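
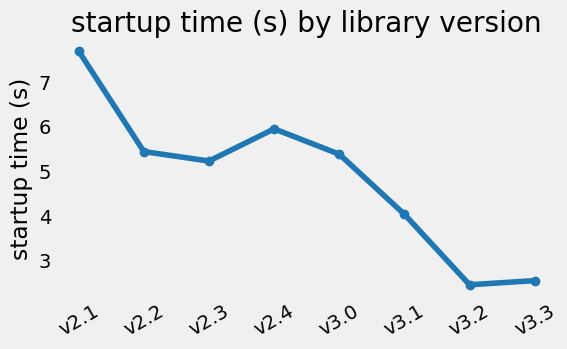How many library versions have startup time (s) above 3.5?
6

Above 3.5: v2.1, v2.2, v2.3, v2.4, v3.0, v3.1.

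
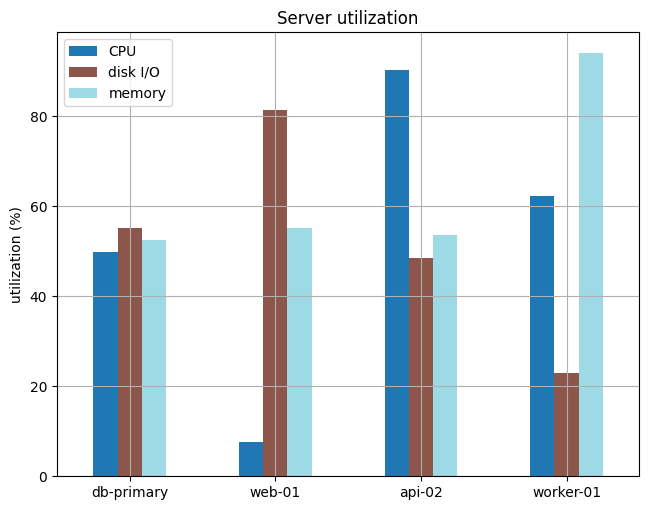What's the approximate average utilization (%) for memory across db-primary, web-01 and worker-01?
≈ 67

(50 + 60 + 90) / 3 ≈ 67.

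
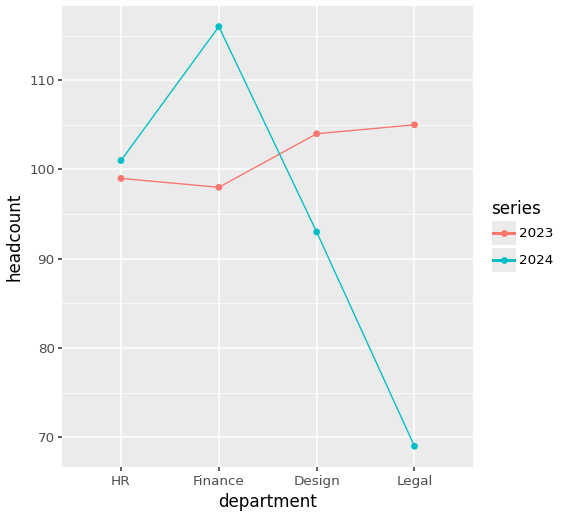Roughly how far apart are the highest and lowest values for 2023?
Max Legal ≈ 105, min Finance ≈ 100; range ≈ 5.

≈ 5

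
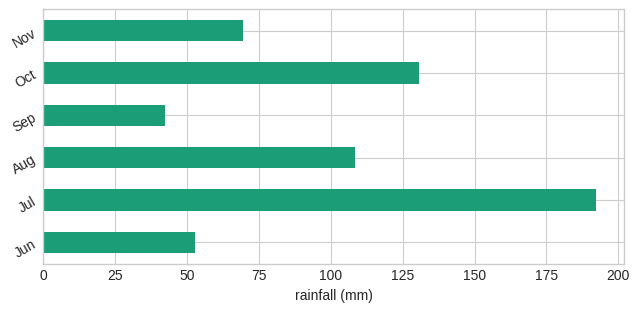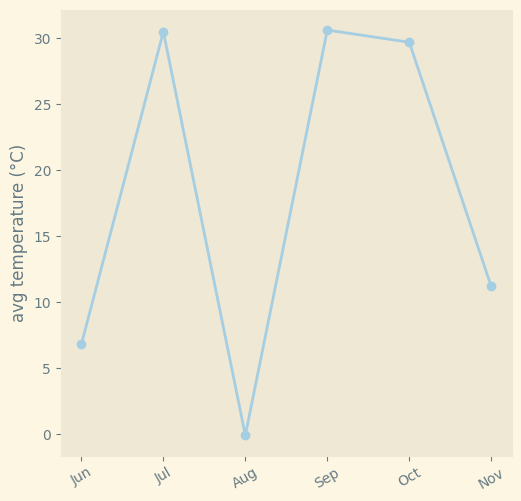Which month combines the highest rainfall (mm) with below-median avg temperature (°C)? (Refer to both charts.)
Aug

Chart 2 median avg temperature (°C) ≈ 20; below-median months: Jun, Aug, Nov. Among those, Aug has the highest rainfall (mm) (≈ 100).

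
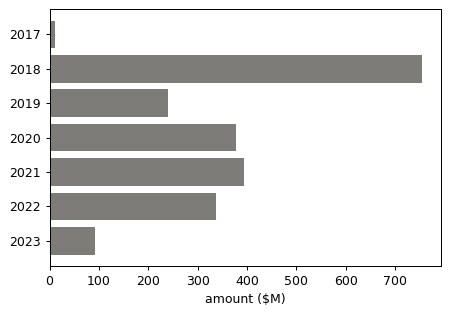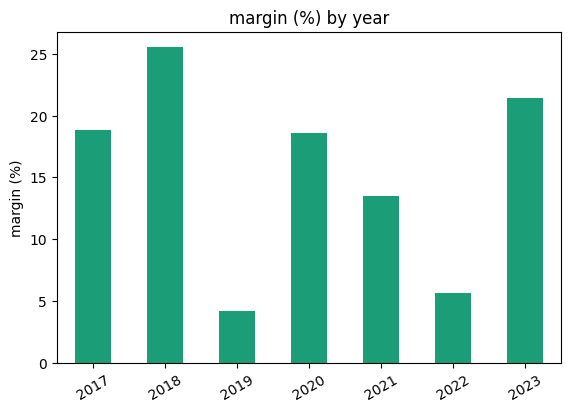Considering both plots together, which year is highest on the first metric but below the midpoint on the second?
Chart 2 median margin (%) ≈ 20; below-median years: 2019, 2021, 2022. Among those, 2021 has the highest amount ($M) (≈ 400).

2021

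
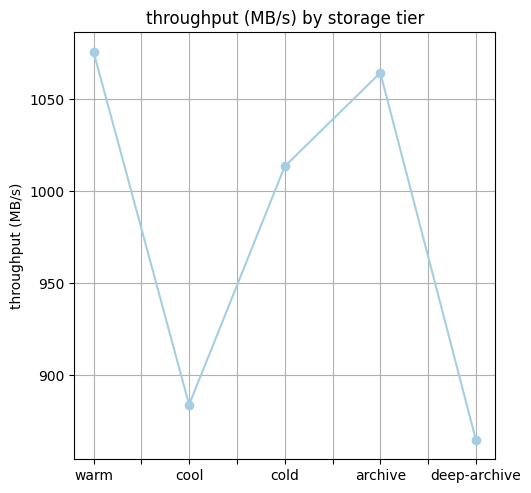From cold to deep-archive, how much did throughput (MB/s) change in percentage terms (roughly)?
cold ≈ 1020, deep-archive ≈ 860; (860 − 1020) / 1020 ≈ -15.7%.

≈ -15.7%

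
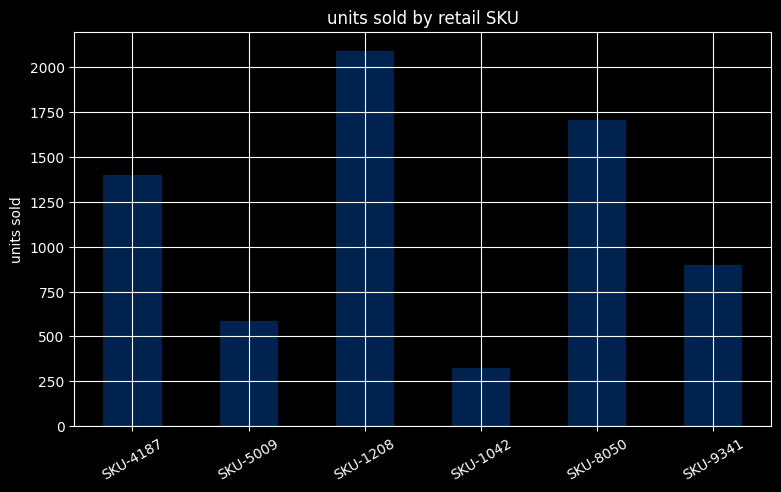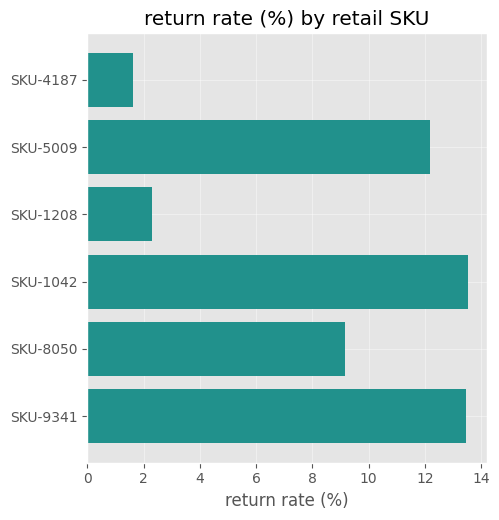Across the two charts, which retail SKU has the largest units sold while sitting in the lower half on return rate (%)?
SKU-1208

Chart 2 median return rate (%) ≈ 10; below-median retail SKUs: SKU-4187, SKU-1208, SKU-8050. Among those, SKU-1208 has the highest units sold (≈ 2000).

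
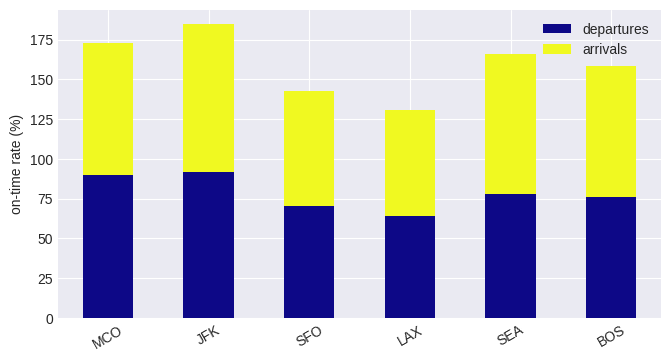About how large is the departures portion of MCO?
≈ 80

departures top ≈ 80, bottom ≈ 0; segment ≈ 80.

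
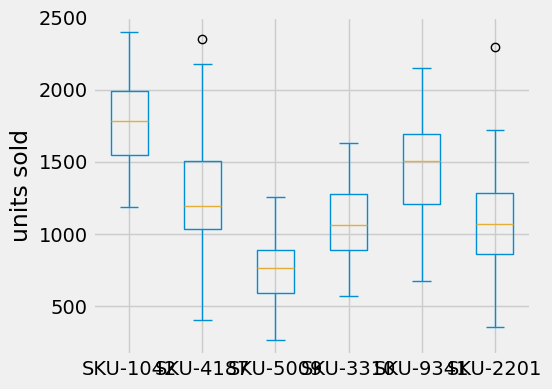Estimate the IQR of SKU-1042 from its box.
Q3 ≈ 2000, Q1 ≈ 1500; IQR ≈ 500.

≈ 500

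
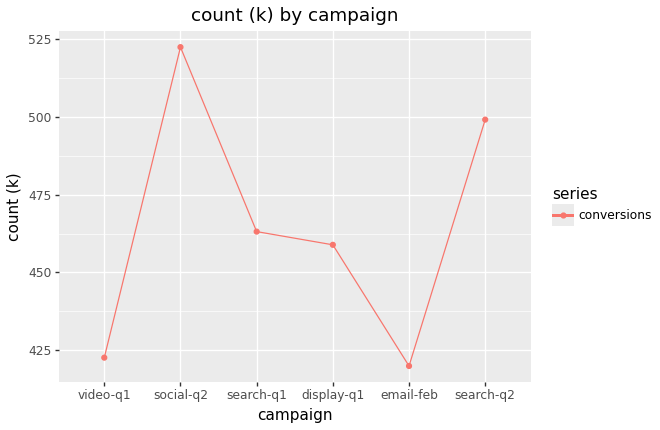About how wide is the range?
Max social-q2 ≈ 520, min email-feb ≈ 420; range ≈ 100.

≈ 100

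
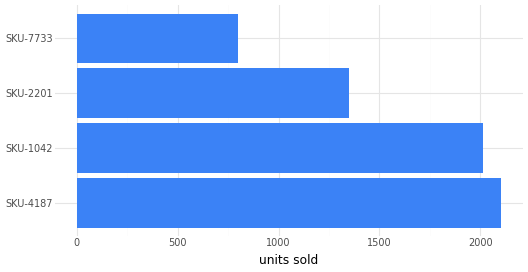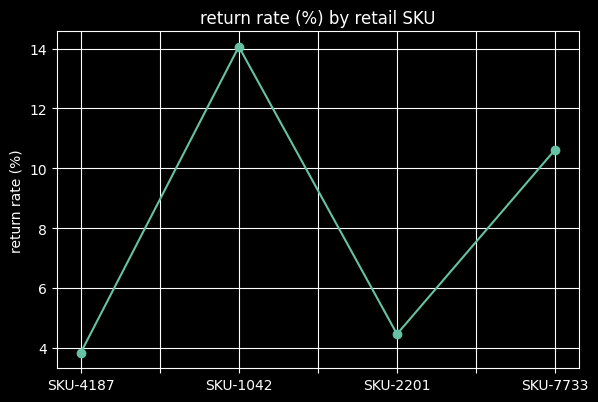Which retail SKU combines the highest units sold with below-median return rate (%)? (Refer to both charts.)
Chart 2 median return rate (%) ≈ 8; below-median retail SKUs: SKU-4187, SKU-2201. Among those, SKU-4187 has the highest units sold (≈ 2200).

SKU-4187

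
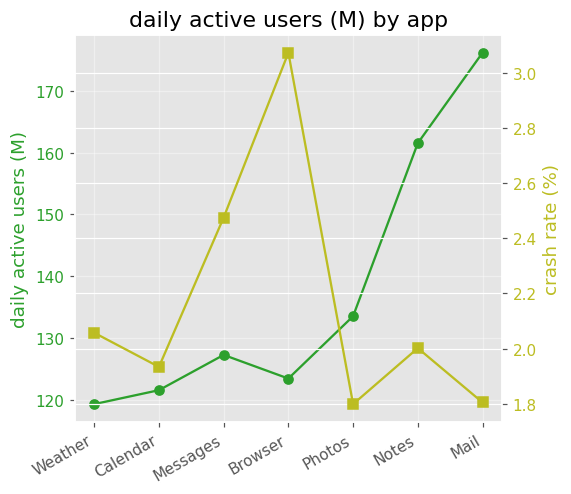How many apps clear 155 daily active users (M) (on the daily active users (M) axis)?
2

Above 155: Notes, Mail.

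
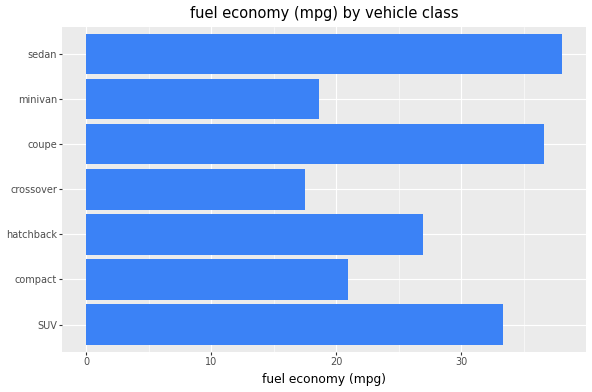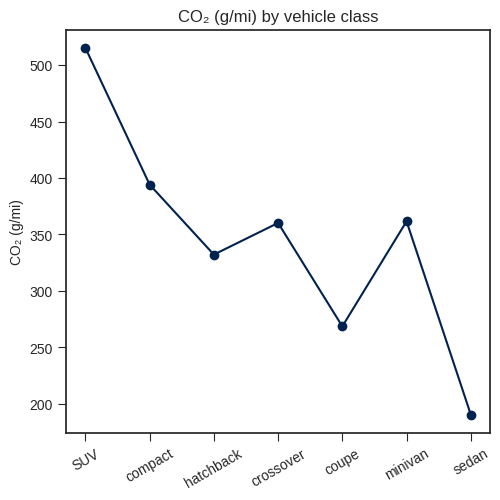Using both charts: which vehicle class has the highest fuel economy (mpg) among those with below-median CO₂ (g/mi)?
Chart 2 median CO₂ (g/mi) ≈ 350; below-median vehicle classes: hatchback, coupe, sedan. Among those, sedan has the highest fuel economy (mpg) (≈ 40).

sedan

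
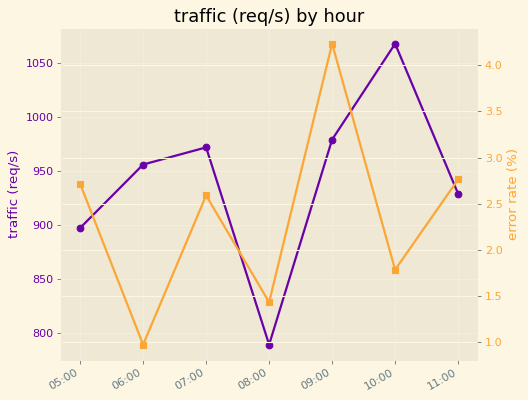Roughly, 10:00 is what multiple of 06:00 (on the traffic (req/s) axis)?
10:00 ≈ 1075, 06:00 ≈ 950; 1075/950 ≈ 1.13.

≈ 1.13×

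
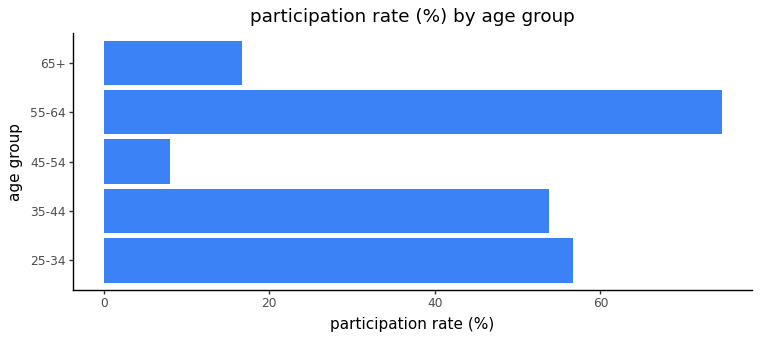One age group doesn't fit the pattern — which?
45-54 ≈ 10; the rest sit between ≈ 20 and ≈ 70.

45-54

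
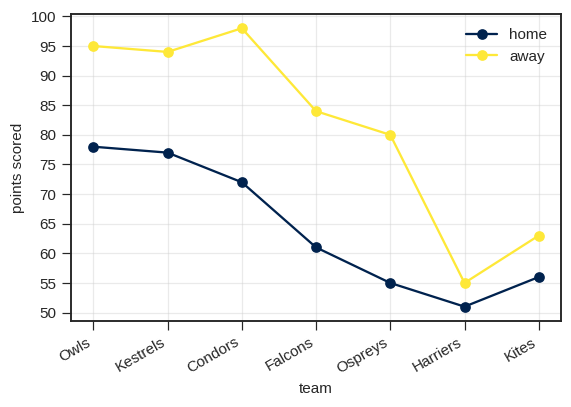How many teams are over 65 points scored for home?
Above 65: Owls, Kestrels, Condors.

3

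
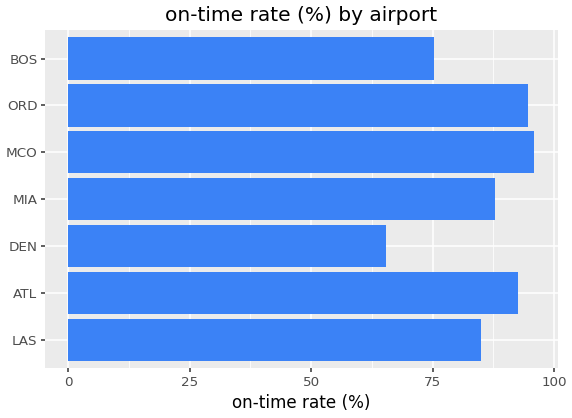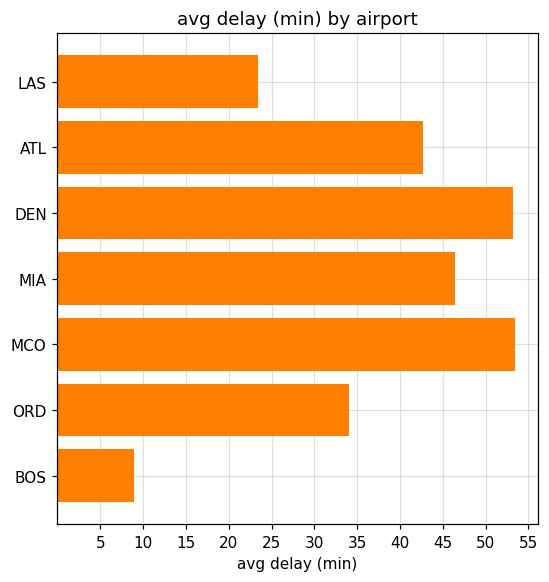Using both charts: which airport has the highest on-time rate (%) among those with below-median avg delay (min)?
ORD

Chart 2 median avg delay (min) ≈ 45; below-median airports: LAS, ORD, BOS. Among those, ORD has the highest on-time rate (%) (≈ 90).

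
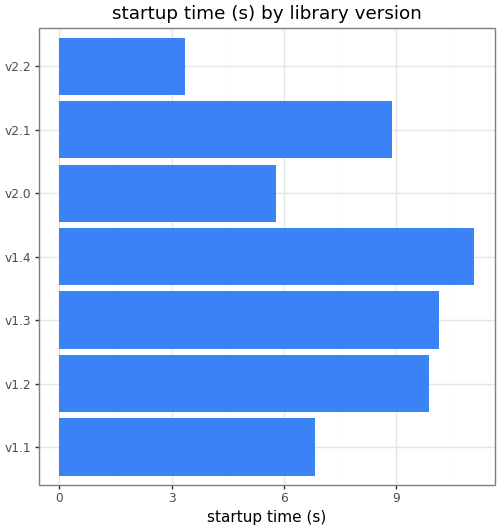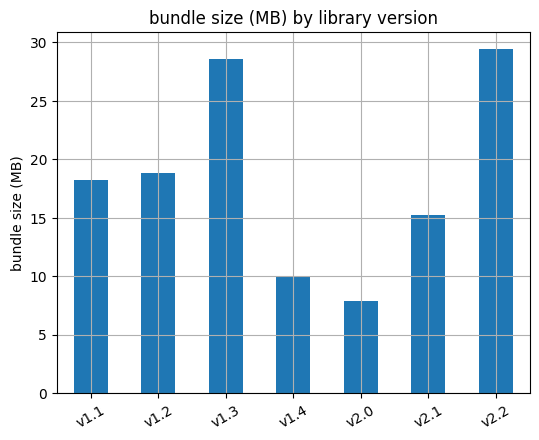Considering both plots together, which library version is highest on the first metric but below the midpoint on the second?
v1.4

Chart 2 median bundle size (MB) ≈ 20; below-median library versions: v1.4, v2.0, v2.1. Among those, v1.4 has the highest startup time (s) (≈ 12).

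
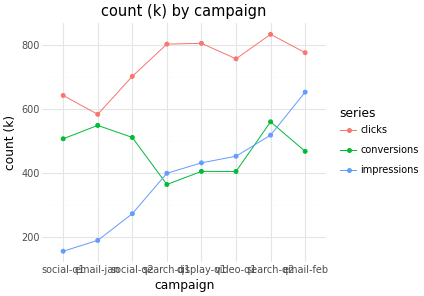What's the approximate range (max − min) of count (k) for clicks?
≈ 200

Max search-q2 ≈ 800, min email-jan ≈ 600; range ≈ 200.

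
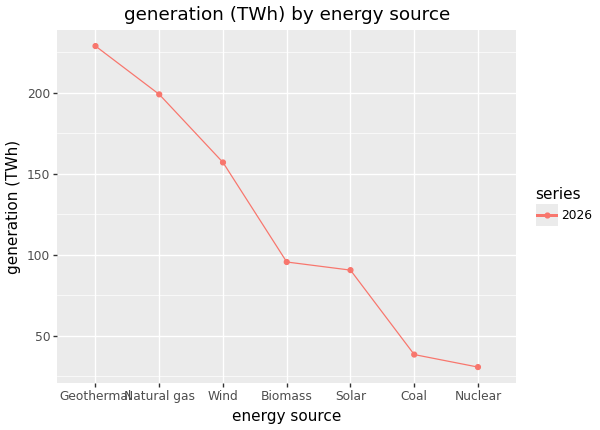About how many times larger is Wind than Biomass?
Wind ≈ 160, Biomass ≈ 100; 160/100 ≈ 1.6.

≈ 1.6×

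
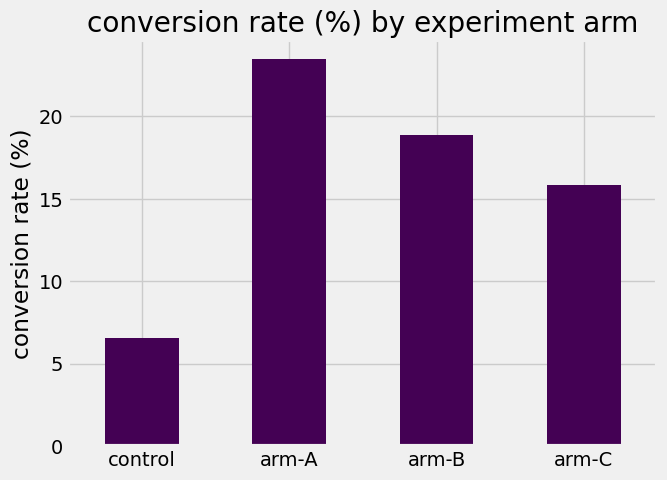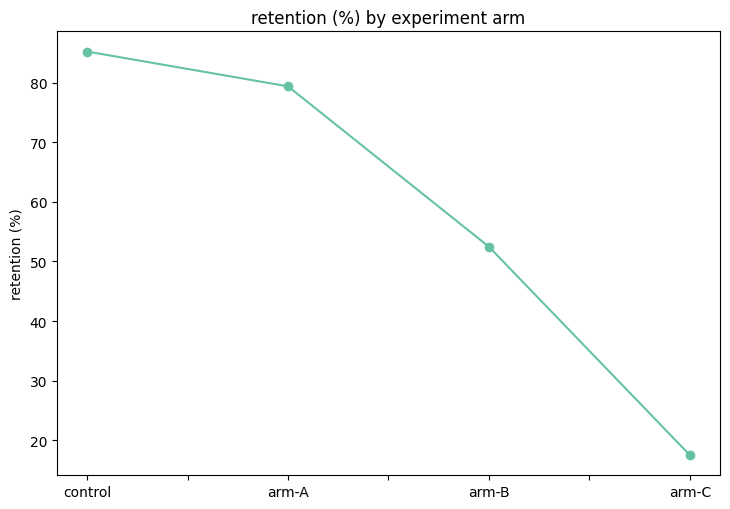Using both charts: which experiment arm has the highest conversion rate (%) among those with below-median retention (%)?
Chart 2 median retention (%) ≈ 70; below-median experiment arms: arm-B, arm-C. Among those, arm-B has the highest conversion rate (%) (≈ 20).

arm-B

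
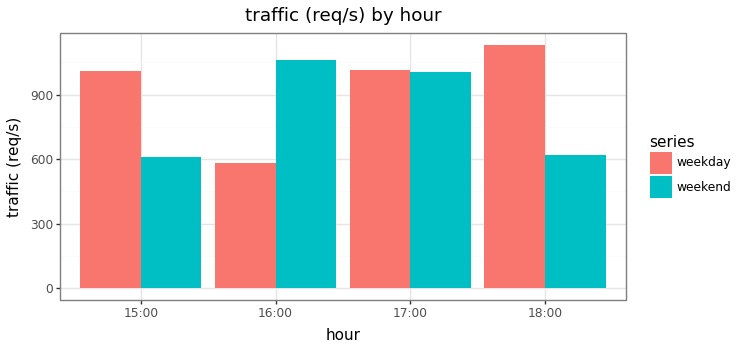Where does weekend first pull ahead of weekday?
16:00

15:00: weekend ≈ 600 vs weekday ≈ 1000 (not yet); 16:00: weekend ≈ 1100 vs weekday ≈ 600 (first crossover).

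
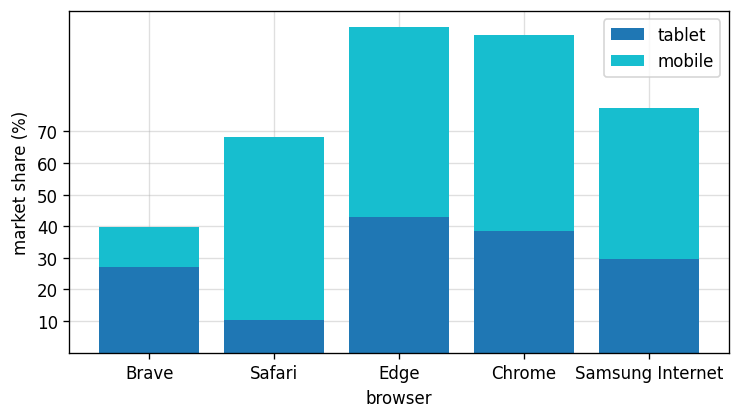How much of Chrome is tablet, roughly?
≈ 40

tablet top ≈ 40, bottom ≈ 0; segment ≈ 40.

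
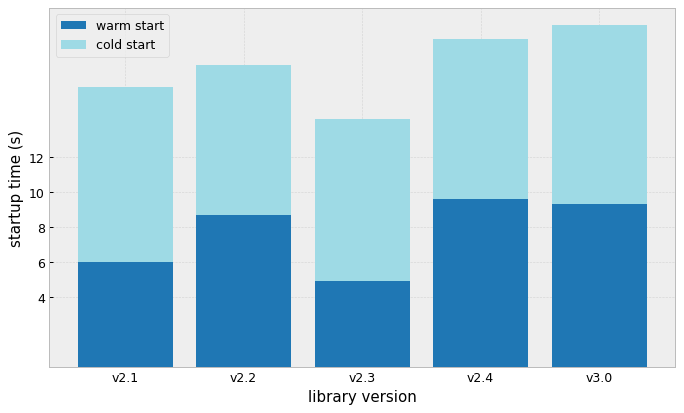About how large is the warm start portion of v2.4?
≈ 10

warm start top ≈ 10, bottom ≈ 0; segment ≈ 10.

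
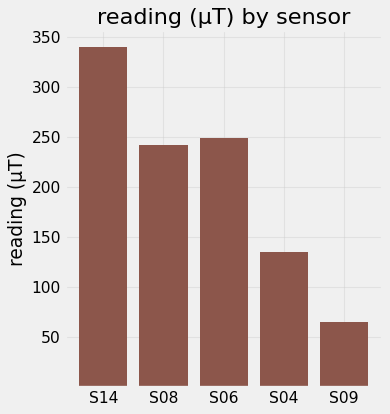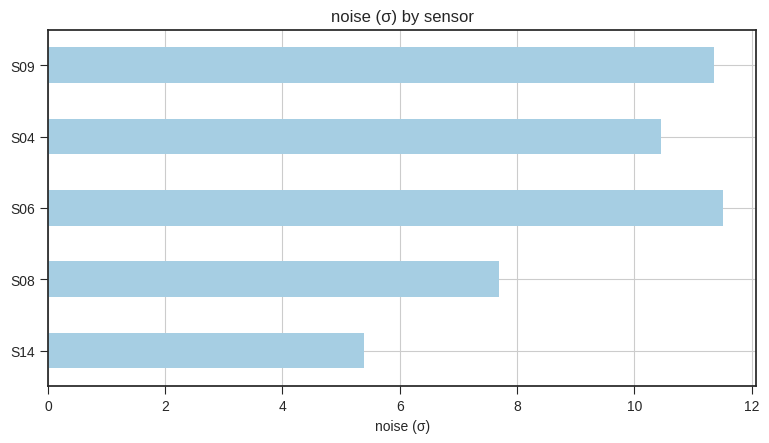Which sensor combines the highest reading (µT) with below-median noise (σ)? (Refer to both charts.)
Chart 2 median noise (σ) ≈ 10; below-median sensors: S14, S08. Among those, S14 has the highest reading (µT) (≈ 350).

S14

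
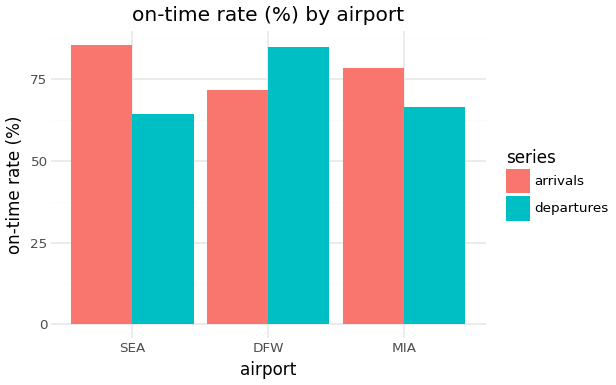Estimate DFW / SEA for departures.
DFW ≈ 80, SEA ≈ 60; 80/60 ≈ 1.33.

≈ 1.33×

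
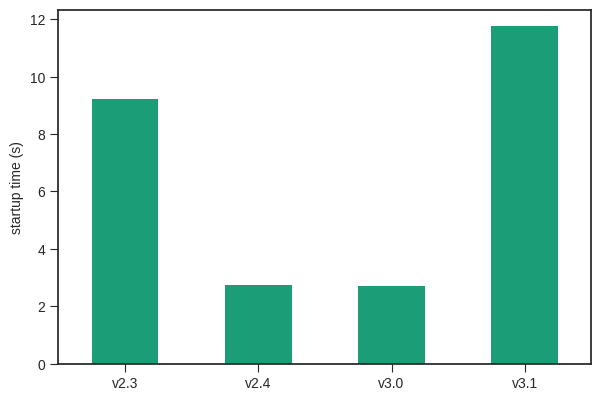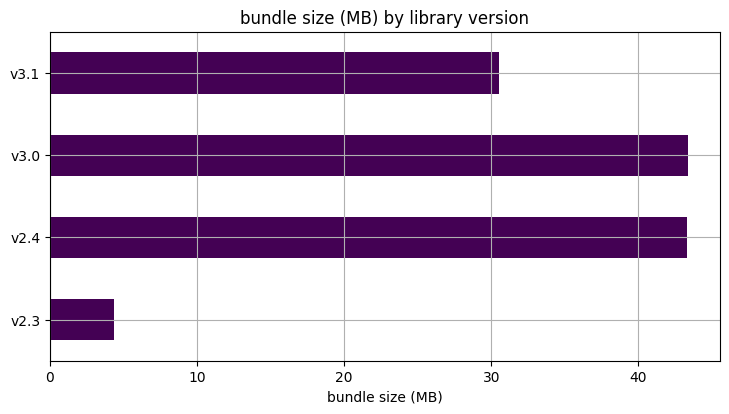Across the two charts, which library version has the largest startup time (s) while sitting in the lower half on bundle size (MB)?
Chart 2 median bundle size (MB) ≈ 35; below-median library versions: v2.3, v3.1. Among those, v3.1 has the highest startup time (s) (≈ 12).

v3.1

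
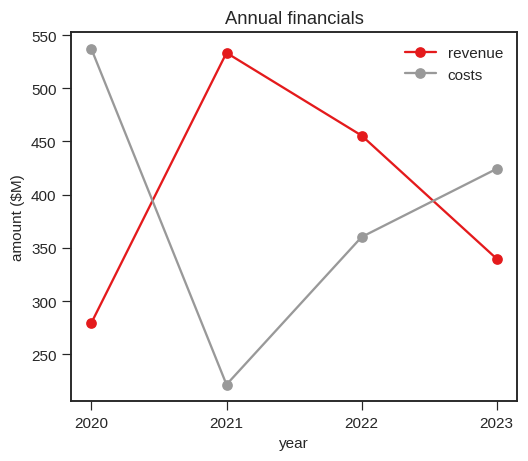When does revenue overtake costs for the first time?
2020: revenue ≈ 300 vs costs ≈ 550 (not yet); 2021: revenue ≈ 550 vs costs ≈ 200 (first crossover).

2021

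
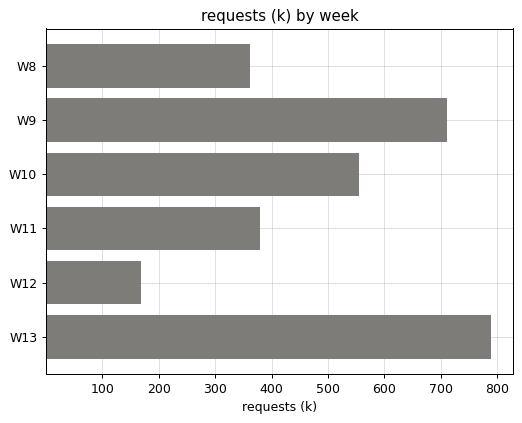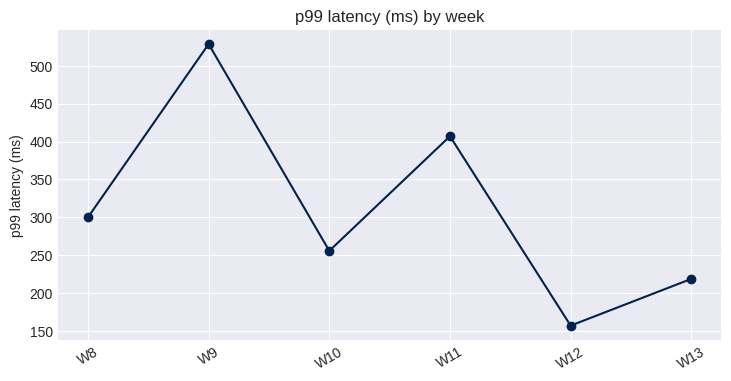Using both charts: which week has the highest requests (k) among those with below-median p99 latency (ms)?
W13

Chart 2 median p99 latency (ms) ≈ 300; below-median weeks: W10, W12, W13. Among those, W13 has the highest requests (k) (≈ 800).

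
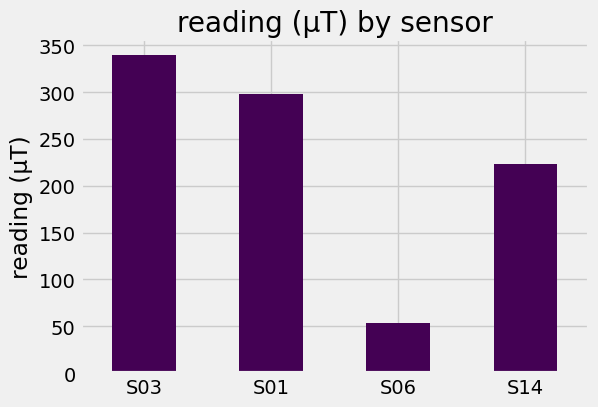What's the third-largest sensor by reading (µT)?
Top 4: S03 ≈ 350, S01 ≈ 300, S14 ≈ 200, S06 ≈ 50.

S14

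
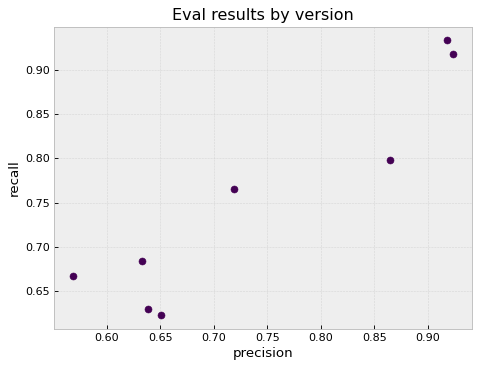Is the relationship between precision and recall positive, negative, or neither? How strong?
positive, strong

Points are positively correlated; strong (|r| ≈ 0.9).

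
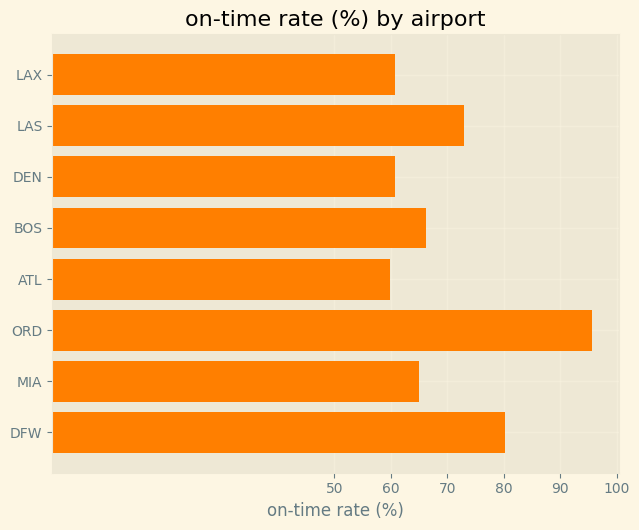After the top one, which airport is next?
DFW

Top 3: ORD ≈ 100, DFW ≈ 80, LAS ≈ 70.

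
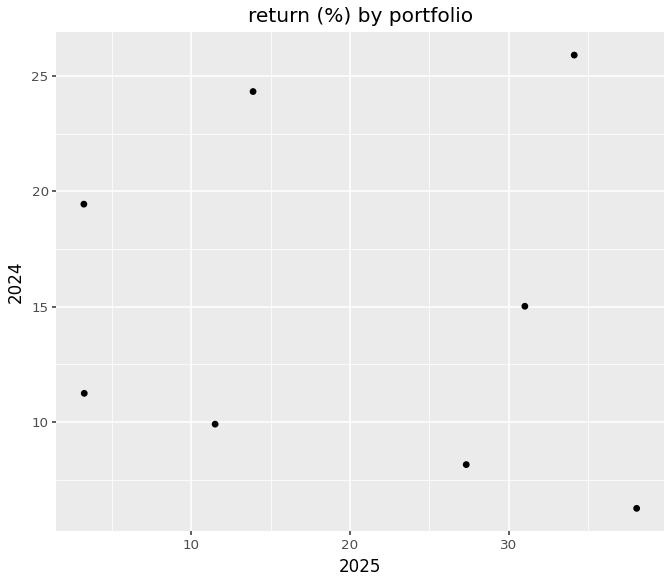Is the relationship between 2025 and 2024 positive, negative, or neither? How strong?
no clear correlation

Points are roughly uncorrelated; weak (|r| ≈ 0.1).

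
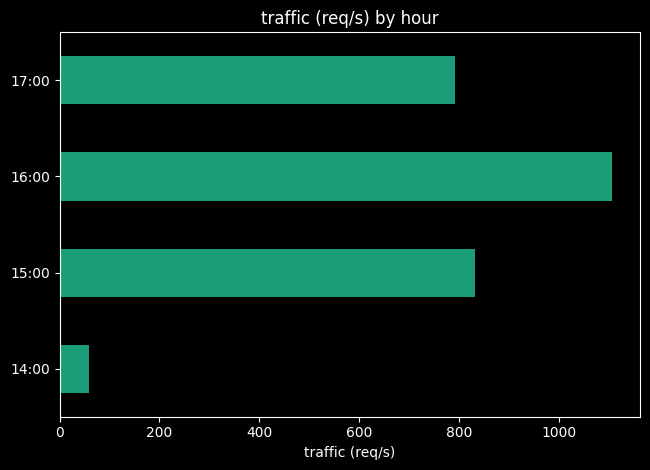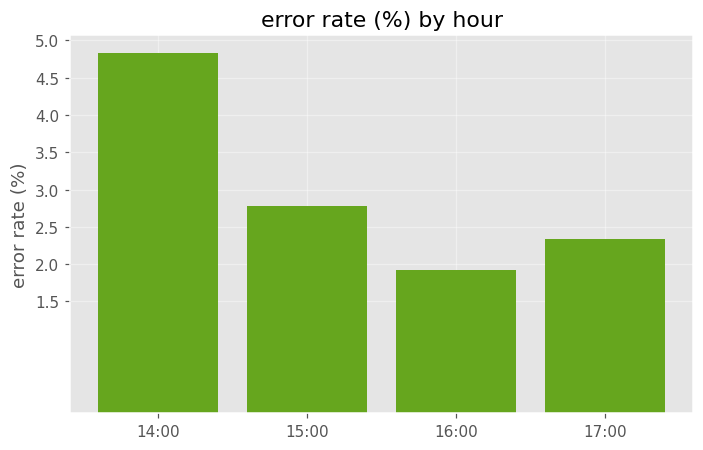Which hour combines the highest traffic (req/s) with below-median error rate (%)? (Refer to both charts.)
Chart 2 median error rate (%) ≈ 2.5; below-median hours: 16:00, 17:00. Among those, 16:00 has the highest traffic (req/s) (≈ 1200).

16:00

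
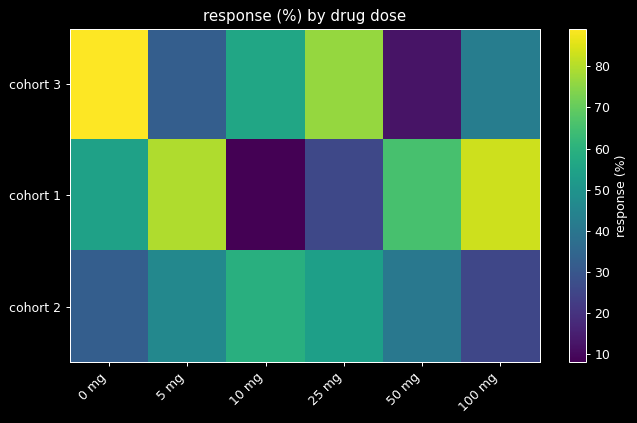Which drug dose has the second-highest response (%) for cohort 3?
Top 3 for cohort 3: 0 mg ≈ 90, 25 mg ≈ 80, 10 mg ≈ 60.

25 mg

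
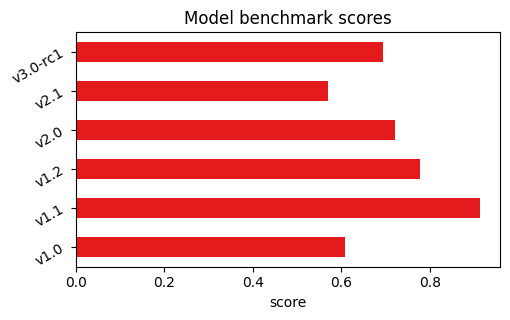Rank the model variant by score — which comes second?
v1.2

Top 3: v1.1 ≈ 0.9, v1.2 ≈ 0.8, v2.0 ≈ 0.7.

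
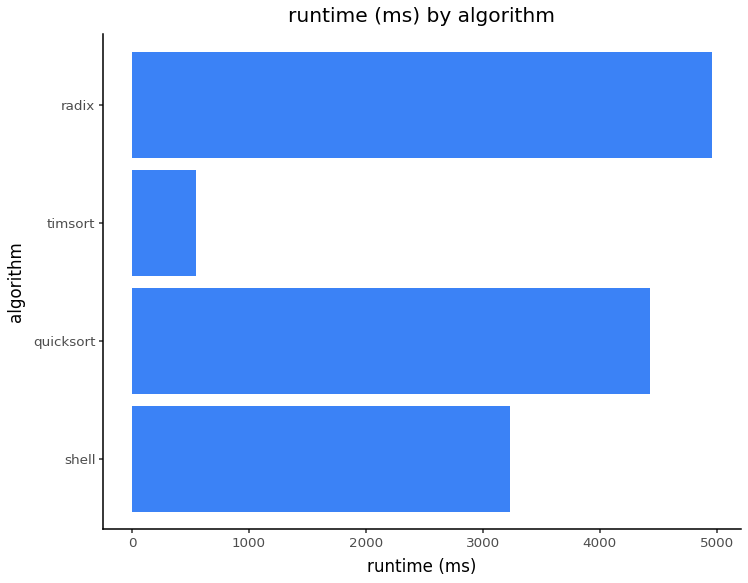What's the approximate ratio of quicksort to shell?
quicksort ≈ 4500, shell ≈ 3000; 4500/3000 ≈ 1.5.

≈ 1.5×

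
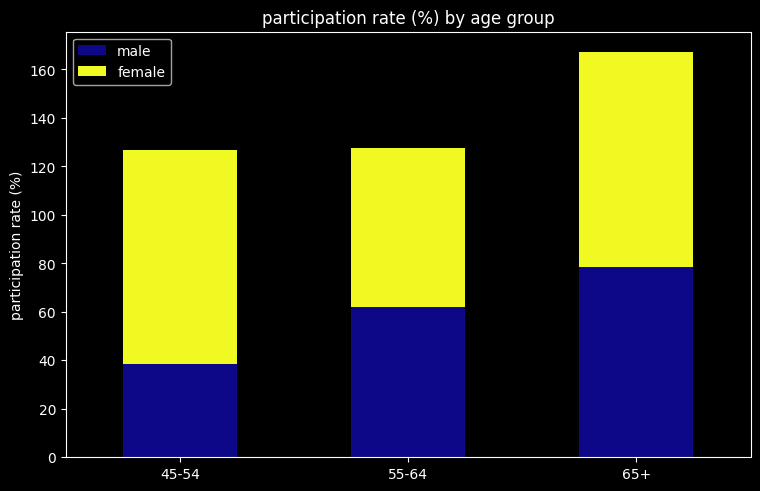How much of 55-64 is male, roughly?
male top ≈ 60, bottom ≈ 0; segment ≈ 60.

≈ 60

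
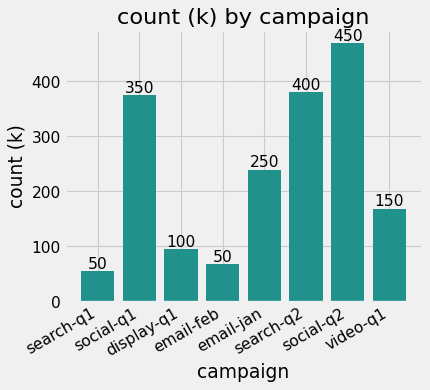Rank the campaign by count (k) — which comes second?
Top 3: social-q2 ≈ 450, search-q2 ≈ 400, social-q1 ≈ 350.

search-q2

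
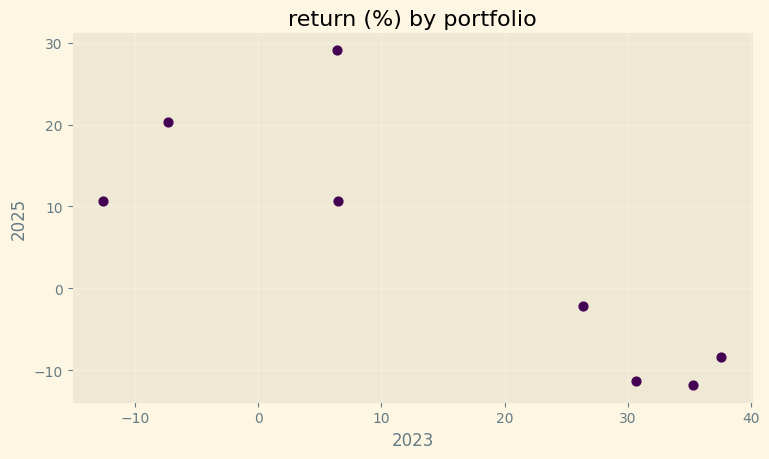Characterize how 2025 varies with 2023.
negative, strong

Points are negatively correlated; strong (|r| ≈ 0.8).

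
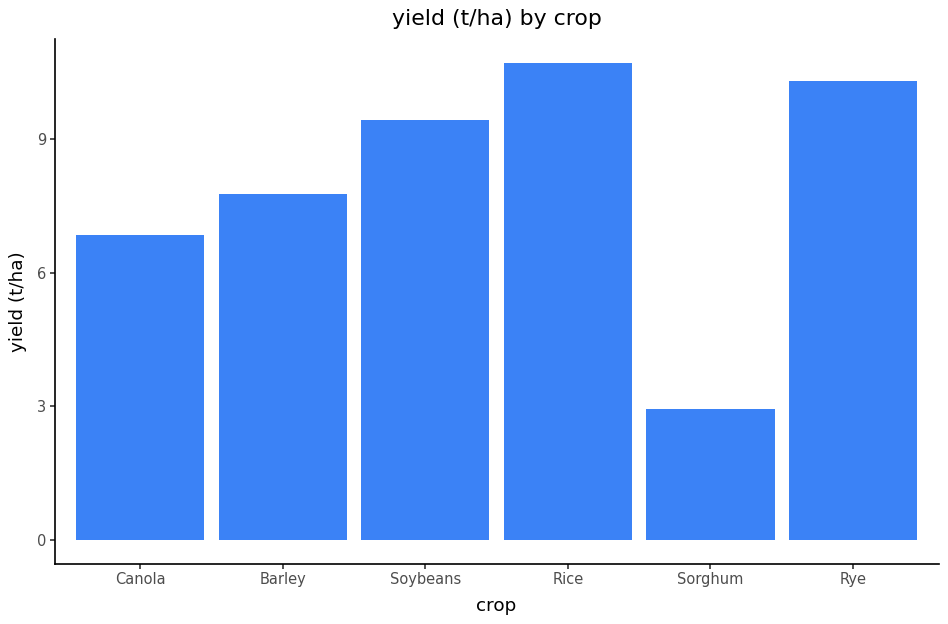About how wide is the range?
Max Rice ≈ 11, min Sorghum ≈ 3; range ≈ 8.

≈ 8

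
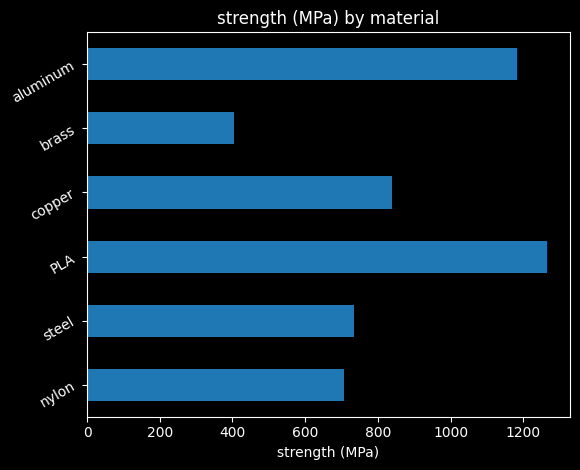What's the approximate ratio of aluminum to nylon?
aluminum ≈ 1200, nylon ≈ 800; 1200/800 ≈ 1.5.

≈ 1.5×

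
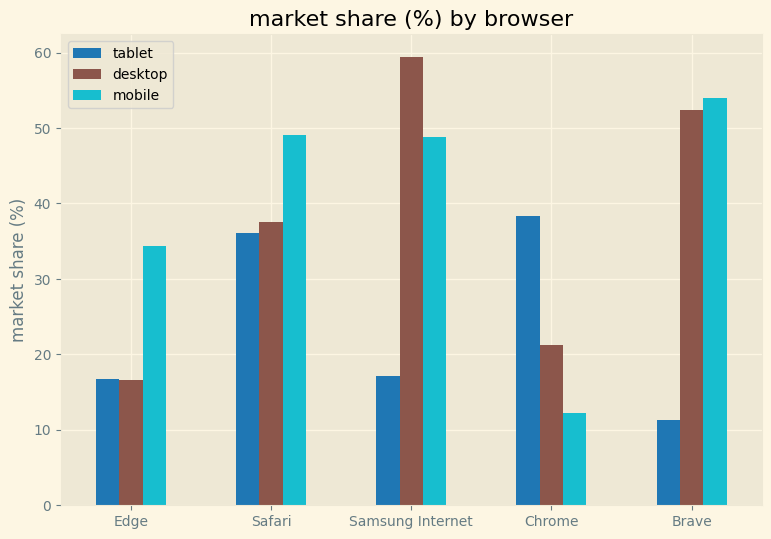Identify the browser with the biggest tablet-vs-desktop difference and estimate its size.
Samsung Internet, ≈ 45 %

Samsung Internet: tablet ≈ 15, desktop ≈ 60 → gap ≈ 45. Next-largest (Brave) is only ≈ 40.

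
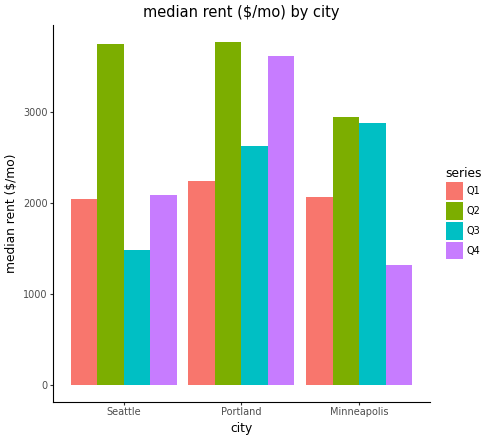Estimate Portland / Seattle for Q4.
≈ 1.75×

Portland ≈ 3500, Seattle ≈ 2000; 3500/2000 ≈ 1.75.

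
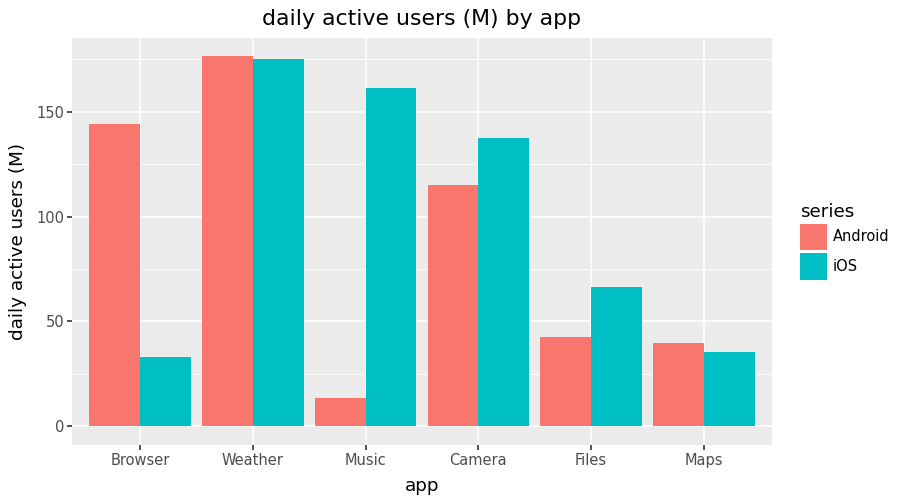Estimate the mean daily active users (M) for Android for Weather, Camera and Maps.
(180 + 120 + 40) / 3 ≈ 113.

≈ 113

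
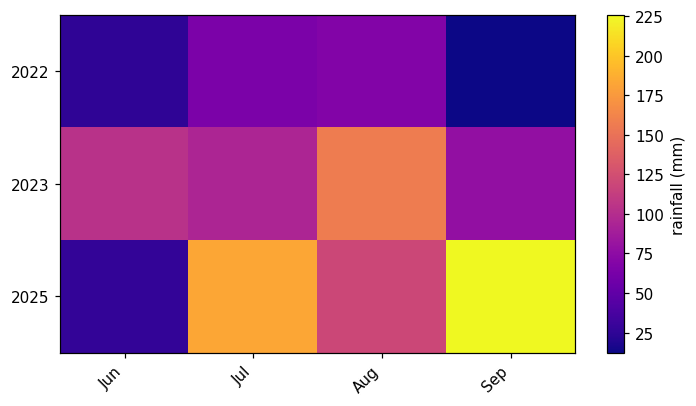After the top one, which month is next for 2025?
Top 3 for 2025: Sep ≈ 220, Jul ≈ 180, Aug ≈ 120.

Jul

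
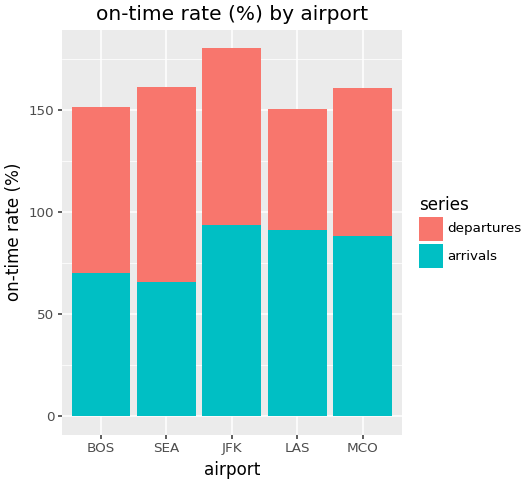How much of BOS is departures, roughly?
≈ 80

departures top ≈ 160, bottom ≈ 80; segment ≈ 80.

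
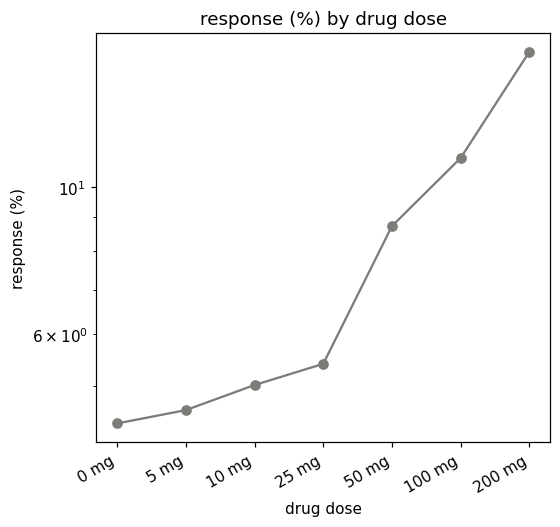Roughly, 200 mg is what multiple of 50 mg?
≈ 1.78×

200 mg ≈ 16, 50 mg ≈ 9; 16/9 ≈ 1.78.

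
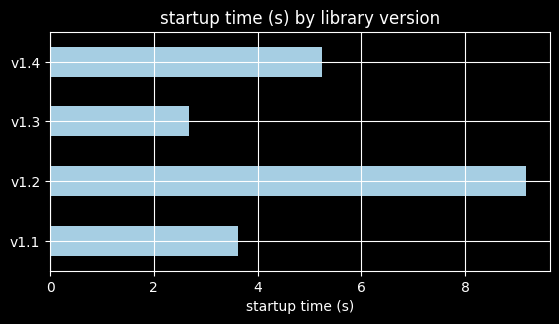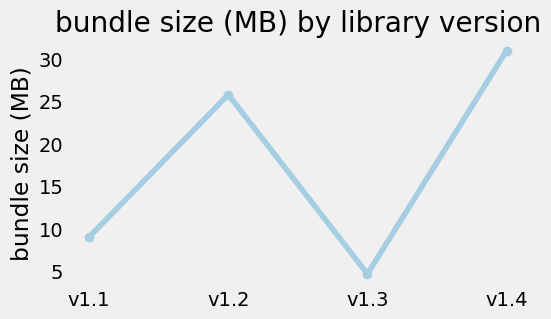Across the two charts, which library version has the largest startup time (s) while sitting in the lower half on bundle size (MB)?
Chart 2 median bundle size (MB) ≈ 15; below-median library versions: v1.1, v1.3. Among those, v1.1 has the highest startup time (s) (≈ 4).

v1.1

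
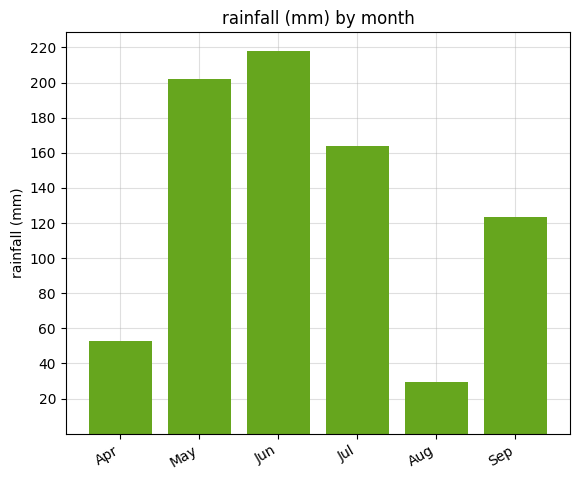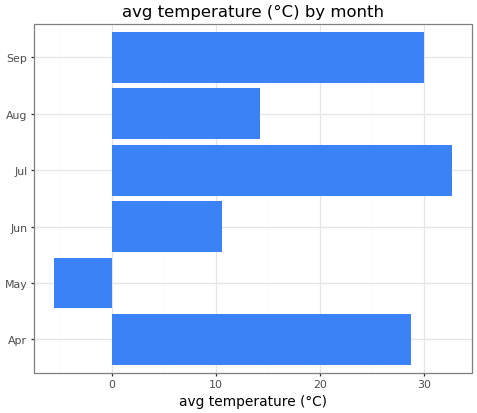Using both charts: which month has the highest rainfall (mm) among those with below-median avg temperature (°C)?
Chart 2 median avg temperature (°C) ≈ 20; below-median months: May, Jun, Aug. Among those, Jun has the highest rainfall (mm) (≈ 220).

Jun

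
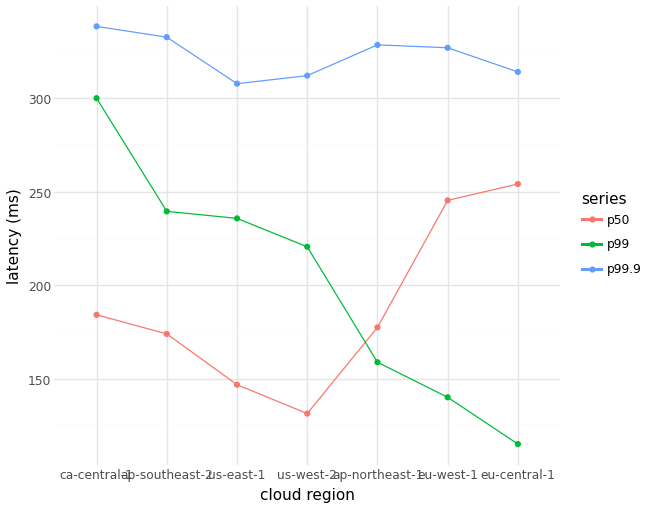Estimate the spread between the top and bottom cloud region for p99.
Max ca-central-1 ≈ 300, min eu-central-1 ≈ 120; range ≈ 180.

≈ 180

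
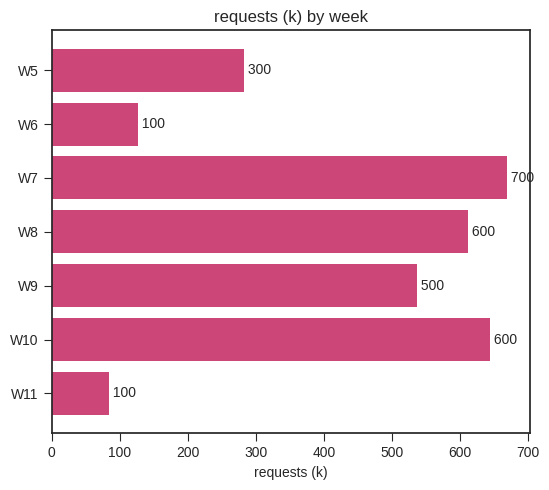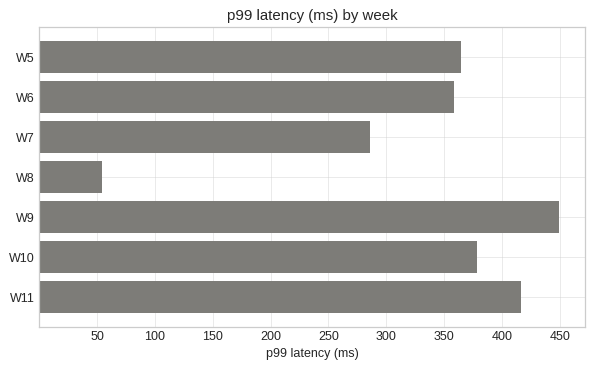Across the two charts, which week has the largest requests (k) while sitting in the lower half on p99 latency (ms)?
W7

Chart 2 median p99 latency (ms) ≈ 350; below-median weeks: W6, W7, W8. Among those, W7 has the highest requests (k) (≈ 700).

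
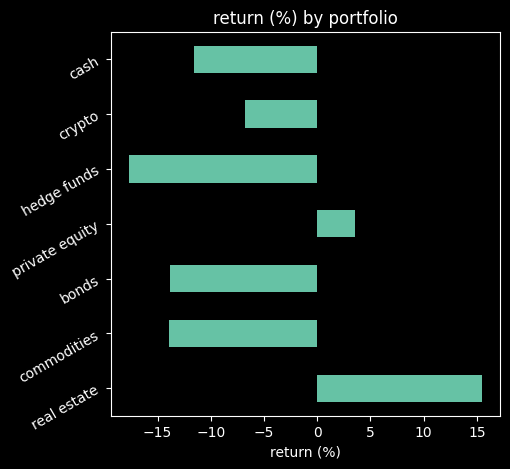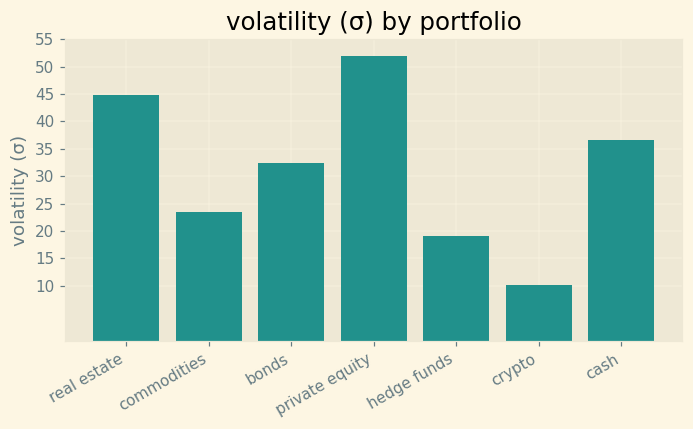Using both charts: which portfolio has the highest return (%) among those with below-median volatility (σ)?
Chart 2 median volatility (σ) ≈ 30; below-median portfolios: commodities, hedge funds, crypto. Among those, crypto has the highest return (%) (≈ -6).

crypto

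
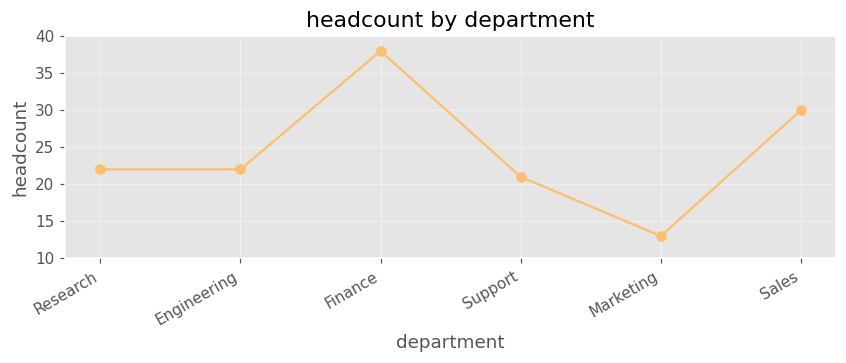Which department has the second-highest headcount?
Sales

Top 3: Finance ≈ 40, Sales ≈ 30, Engineering ≈ 20.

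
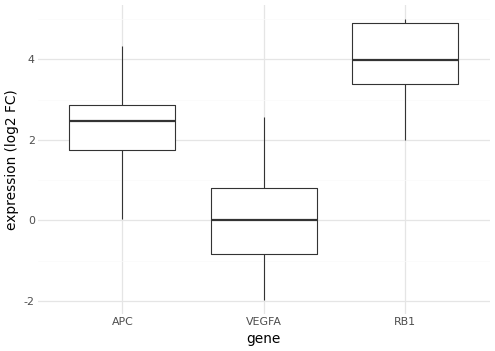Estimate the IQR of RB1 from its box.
≈ 1.5

Q3 ≈ 5.0, Q1 ≈ 3.5; IQR ≈ 1.5.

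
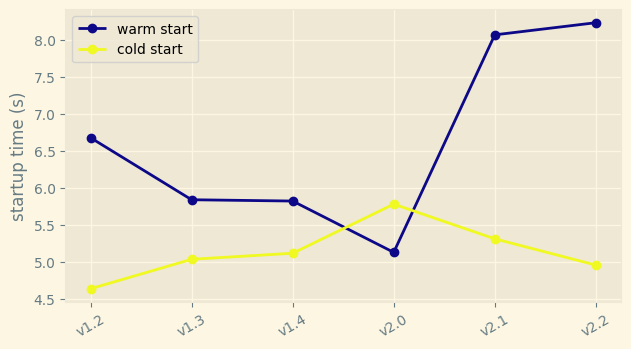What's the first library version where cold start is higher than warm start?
v2.0

v1.4: cold start ≈ 5.0 vs warm start ≈ 6.0 (not yet); v2.0: cold start ≈ 6.0 vs warm start ≈ 5.0 (first crossover).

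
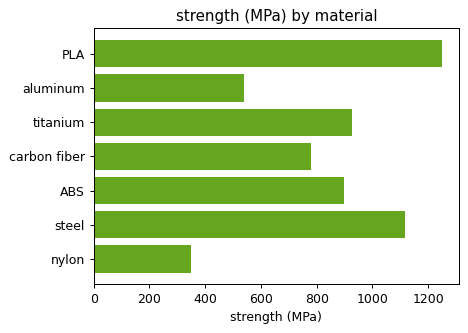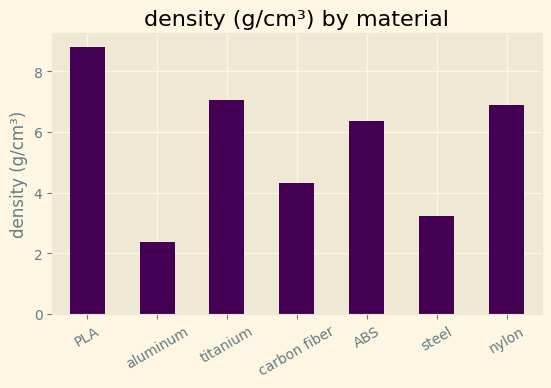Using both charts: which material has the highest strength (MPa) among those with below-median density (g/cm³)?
Chart 2 median density (g/cm³) ≈ 6; below-median materials: aluminum, carbon fiber, steel. Among those, steel has the highest strength (MPa) (≈ 1200).

steel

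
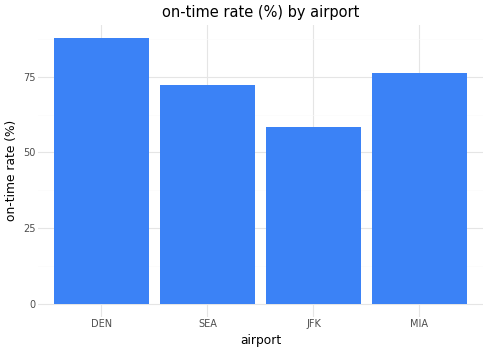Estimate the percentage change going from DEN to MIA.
DEN ≈ 90, MIA ≈ 80; (80 − 90) / 90 ≈ -11.1%.

≈ -11.1%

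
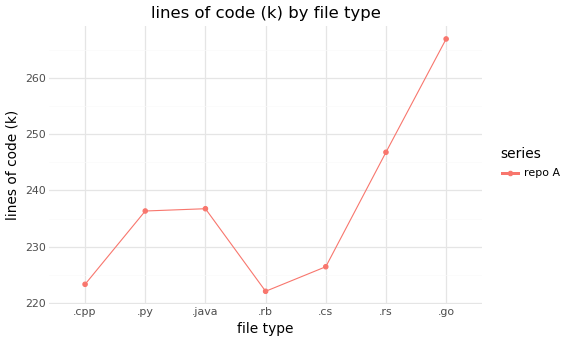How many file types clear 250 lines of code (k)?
Above 250: .go.

1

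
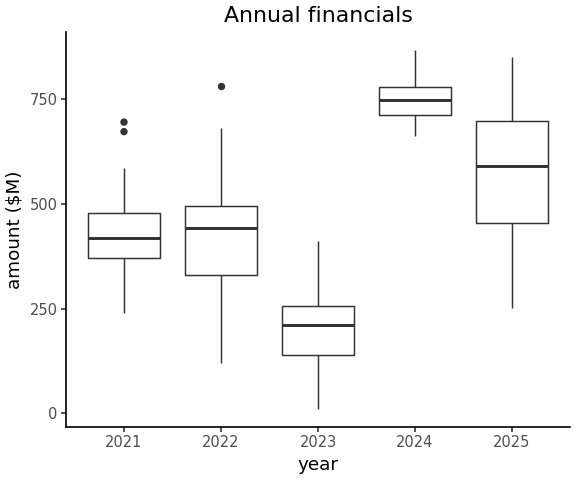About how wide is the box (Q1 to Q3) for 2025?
≈ 250

Q3 ≈ 700, Q1 ≈ 450; IQR ≈ 250.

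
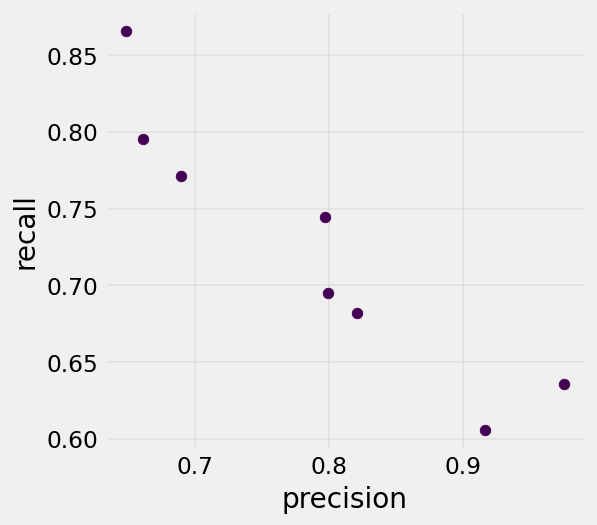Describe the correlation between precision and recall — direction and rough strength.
Points are negatively correlated; strong (|r| ≈ 0.9).

negative, strong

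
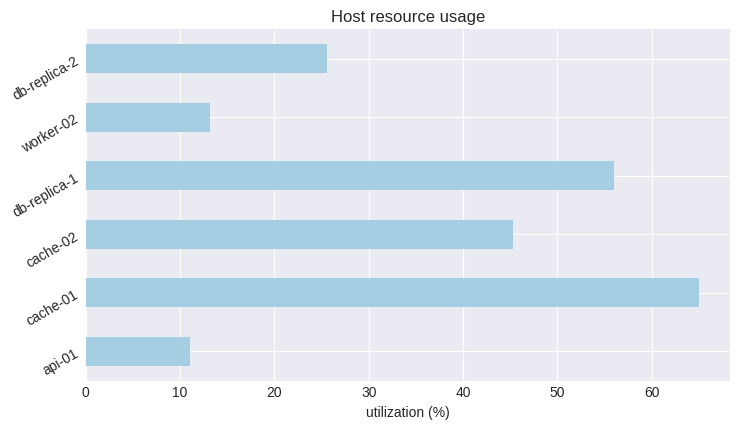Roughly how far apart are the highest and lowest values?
Max cache-01 ≈ 70, min api-01 ≈ 10; range ≈ 60.

≈ 60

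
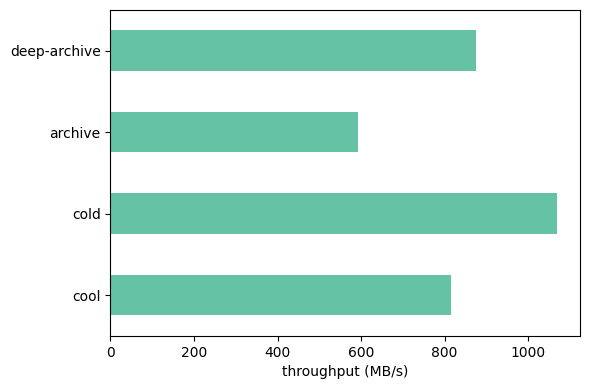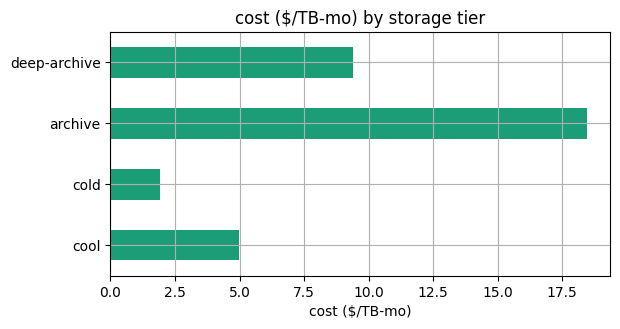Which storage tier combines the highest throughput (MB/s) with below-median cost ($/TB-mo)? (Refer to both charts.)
cold

Chart 2 median cost ($/TB-mo) ≈ 8; below-median storage tiers: cool, cold. Among those, cold has the highest throughput (MB/s) (≈ 1100).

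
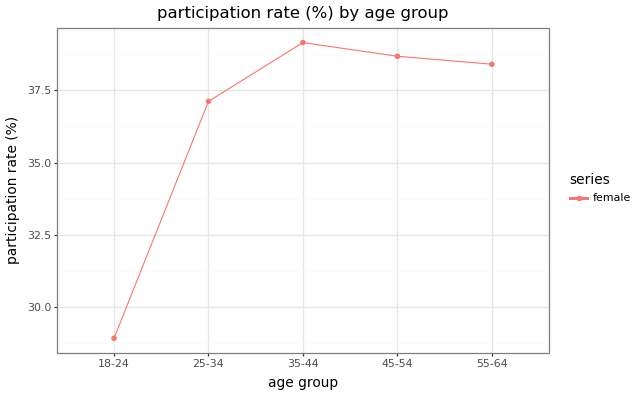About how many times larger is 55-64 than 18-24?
55-64 ≈ 38, 18-24 ≈ 29; 38/29 ≈ 1.31.

≈ 1.31×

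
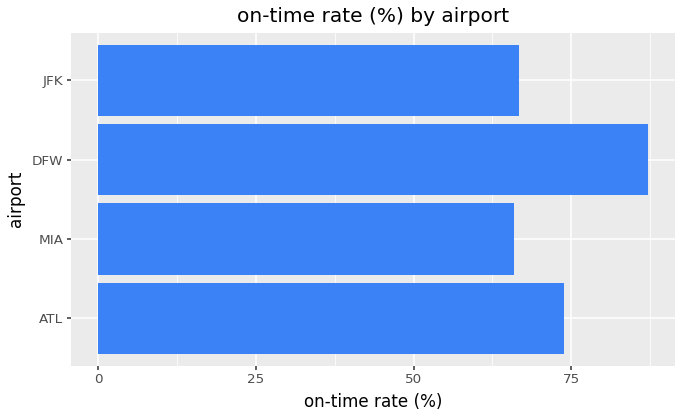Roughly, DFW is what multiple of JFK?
≈ 1.29×

DFW ≈ 90, JFK ≈ 70; 90/70 ≈ 1.29.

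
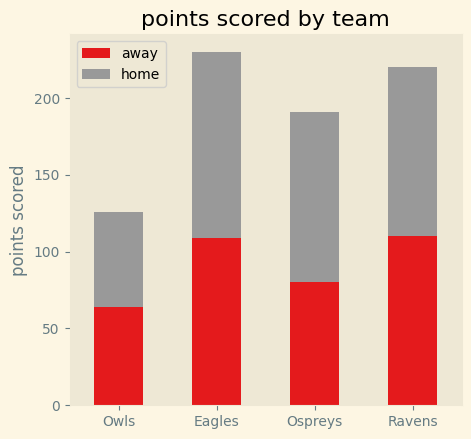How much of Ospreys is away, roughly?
away top ≈ 80, bottom ≈ 0; segment ≈ 80.

≈ 80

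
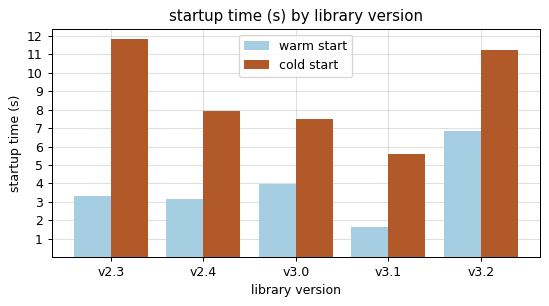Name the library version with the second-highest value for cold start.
Top 3 for cold start: v2.3 ≈ 12, v3.2 ≈ 11, v2.4 ≈ 8.

v3.2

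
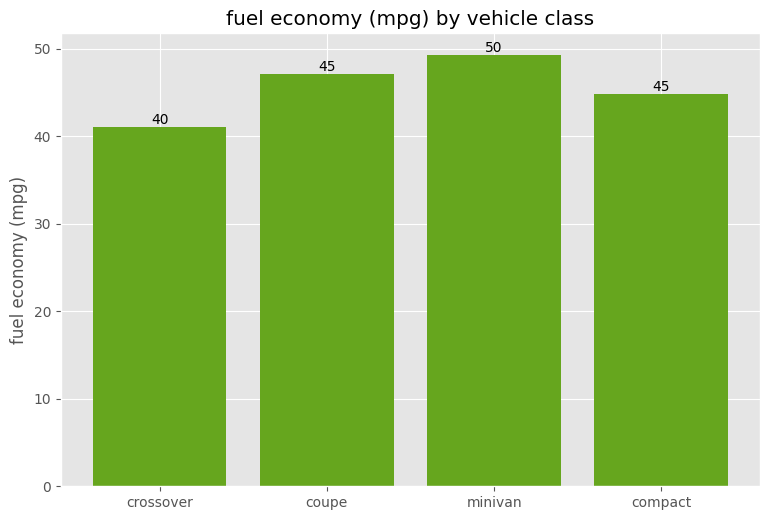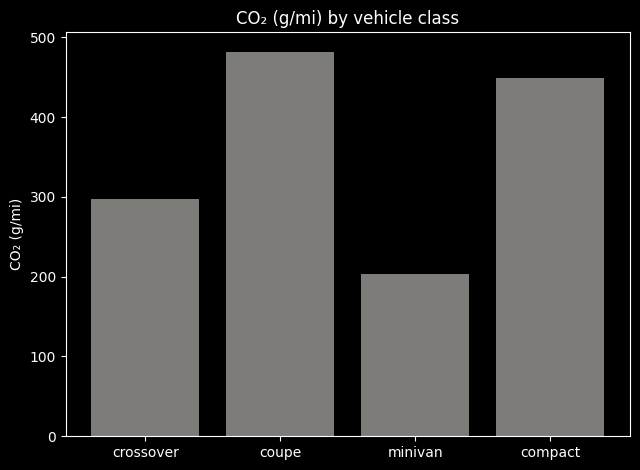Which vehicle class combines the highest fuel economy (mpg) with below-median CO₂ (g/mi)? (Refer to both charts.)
minivan

Chart 2 median CO₂ (g/mi) ≈ 350; below-median vehicle classes: crossover, minivan. Among those, minivan has the highest fuel economy (mpg) (≈ 50).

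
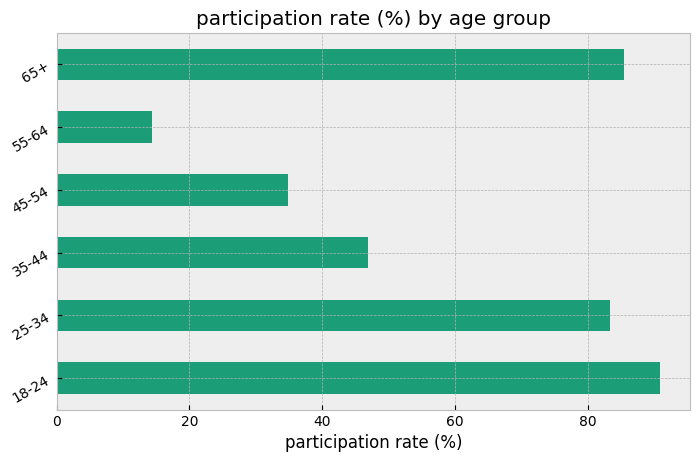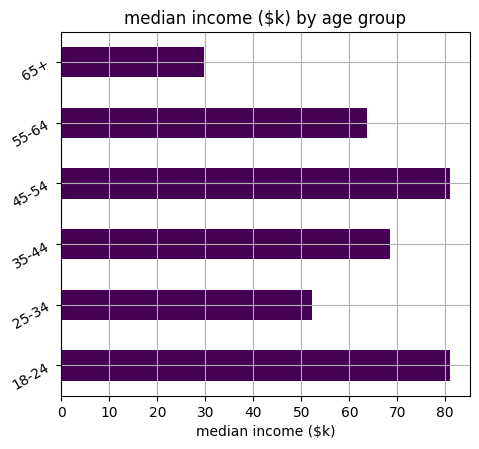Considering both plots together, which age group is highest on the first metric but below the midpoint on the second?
65+

Chart 2 median median income ($k) ≈ 70; below-median age groups: 25-34, 55-64, 65+. Among those, 65+ has the highest participation rate (%) (≈ 90).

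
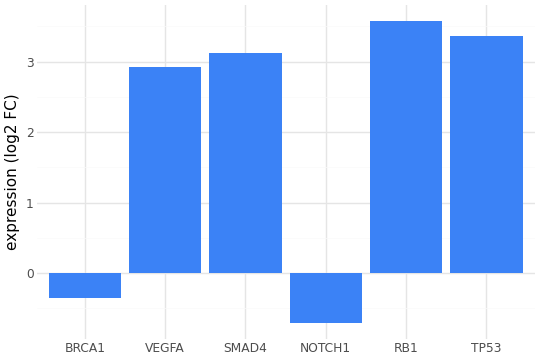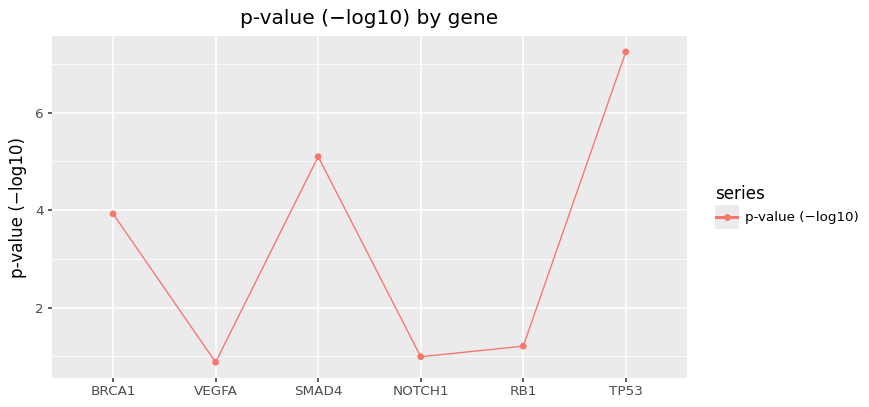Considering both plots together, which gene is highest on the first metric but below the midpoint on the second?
Chart 2 median p-value (−log10) ≈ 3; below-median genes: VEGFA, NOTCH1, RB1. Among those, RB1 has the highest expression (log2 FC) (≈ 3.5).

RB1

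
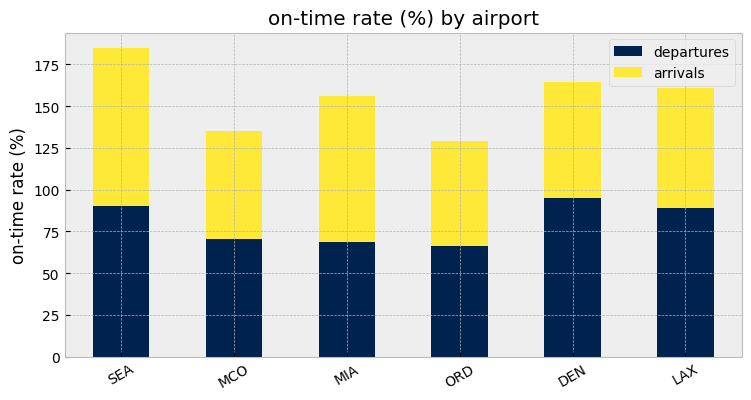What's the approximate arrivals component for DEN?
arrivals top ≈ 160, bottom ≈ 100; segment ≈ 60.

≈ 60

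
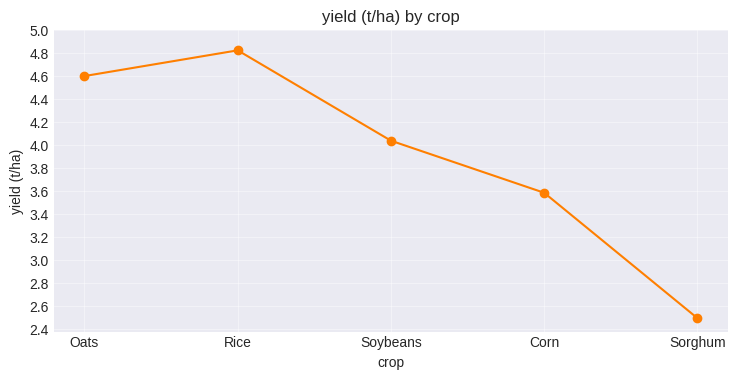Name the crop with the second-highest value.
Oats

Top 3: Rice ≈ 4.8, Oats ≈ 4.6, Soybeans ≈ 4.0.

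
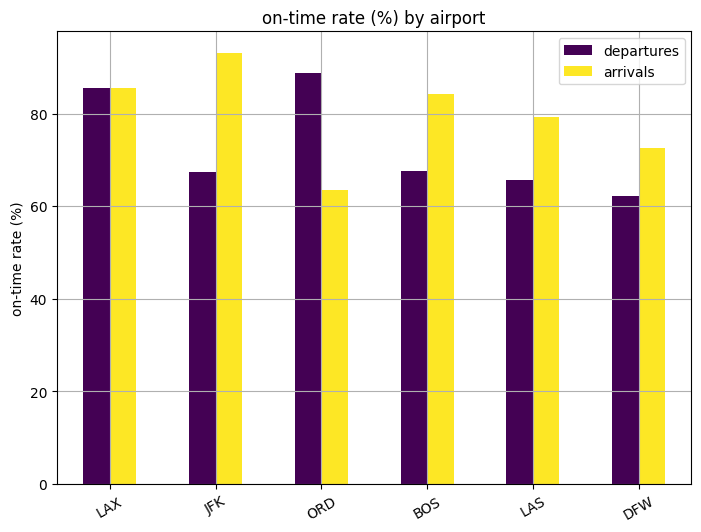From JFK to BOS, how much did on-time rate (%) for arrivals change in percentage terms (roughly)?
≈ -11.1%

JFK ≈ 90, BOS ≈ 80; (80 − 90) / 90 ≈ -11.1%.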